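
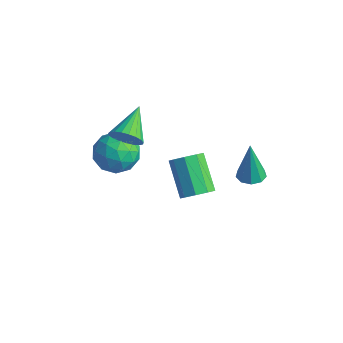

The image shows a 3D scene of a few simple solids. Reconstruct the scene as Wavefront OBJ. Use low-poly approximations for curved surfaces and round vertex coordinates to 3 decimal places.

v -2.494 -2.47 1.089
v -1.666 -2.358 1.779
v -1.454 -3.342 -0.019
v -0.626 -3.23 0.671
v -1.459 -3.874 0.925
v -2.102 -3.335 1.609
v -1.018 -2.365 0.151
v -1.661 -1.826 0.835
v -0.754 -2.293 1.199
v -1.027 -3.226 1.677
v -2.093 -2.474 0.083
v -2.366 -3.407 0.561
v -2.171 -2.337 1.531
v -0.949 -3.363 0.229
v -1.438 -3.741 0.378
v -0.952 -3.676 0.783
v -2.428 -2.911 1.432
v -1.941 -2.846 1.837
v -1.819 -3.737 1.335
v -1.179 -2.854 -0.077
v -0.692 -2.789 0.328
v -2.168 -2.024 0.977
v -1.682 -1.959 1.382
v -1.301 -1.963 0.425
v -1.149 -2.234 1.595
v -0.537 -2.746 0.944
v -0.768 -2.238 0.639
v -1.146 -1.921 1.041
v -1.309 -2.782 1.877
v -0.697 -3.295 1.225
v -1.187 -3.673 1.375
v -1.565 -3.356 1.777
v -0.773 -2.744 1.536
v -2.423 -2.405 0.535
v -1.811 -2.918 -0.117
v -1.555 -2.344 -0.017
v -1.933 -2.027 0.385
v -2.583 -2.954 0.816
v -1.971 -3.466 0.165
v -1.974 -3.779 0.719
v -2.352 -3.462 1.121
v -2.347 -2.956 0.224
v 1.494 -0.91 -0.966
v 2.041 -0.843 -0.414
v 0.692 -0.342 0.859
v 0.146 -0.41 0.306
v 1.976 -0.376 -0.665
v 0.628 0.124 0.607
v 1.687 -0.16 -1.057
v 0.339 0.341 0.215
v 1.307 -0.294 -1.407
v -0.041 0.206 -0.134
v 1.014 -0.717 -1.55
v -0.334 -0.217 -0.278
v 0.947 -1.23 -1.42
v -0.401 -0.73 -0.148
v 1.135 -1.593 -1.078
v -0.213 -1.093 0.194
v 1.491 -1.637 -0.683
v 0.143 -1.137 0.589
v 1.849 -1.341 -0.421
v 0.501 -0.84 0.851
v -0.886 -2.843 2.39
v -0.579 -2.367 1.854
v -1.674 -1.477 3.15
v -0.859 -2.452 1.716
v -1.145 -2.605 1.694
v -1.385 -2.798 1.793
v -1.54 -3 1.995
v -1.581 -3.174 2.265
v -1.502 -3.291 2.557
v -1.317 -3.331 2.82
v -1.057 -3.286 3.009
v -0.768 -3.164 3.091
v -0.499 -2.987 3.051
v -0.297 -2.785 2.898
v -0.197 -2.593 2.656
v -0.216 -2.444 2.369
v -0.351 -2.364 2.085
v 3.761 -0.011 1.637
v 4.241 -0.433 1.668
v 3.639 -0.009 3.563
v 4.399 -0.026 1.677
v 4.259 0.389 1.668
v 3.886 0.617 1.644
v 3.454 0.551 1.617
v 3.166 0.222 1.599
v 3.156 -0.216 1.599
v 3.429 -0.558 1.616
v 3.857 -0.644 1.644
f 1 38 17
f 38 12 41
f 17 41 6
f 38 41 17
f 1 17 13
f 17 6 18
f 13 18 2
f 17 18 13
f 1 13 22
f 13 2 23
f 22 23 8
f 13 23 22
f 1 22 34
f 22 8 37
f 34 37 11
f 22 37 34
f 1 34 38
f 34 11 42
f 38 42 12
f 34 42 38
f 2 18 29
f 18 6 32
f 29 32 10
f 18 32 29
f 6 41 19
f 41 12 40
f 19 40 5
f 41 40 19
f 12 42 39
f 42 11 35
f 39 35 3
f 42 35 39
f 11 37 36
f 37 8 24
f 36 24 7
f 37 24 36
f 8 23 28
f 23 2 25
f 28 25 9
f 23 25 28
f 4 30 16
f 30 10 31
f 16 31 5
f 30 31 16
f 4 16 14
f 16 5 15
f 14 15 3
f 16 15 14
f 4 14 21
f 14 3 20
f 21 20 7
f 14 20 21
f 4 21 26
f 21 7 27
f 26 27 9
f 21 27 26
f 4 26 30
f 26 9 33
f 30 33 10
f 26 33 30
f 5 31 19
f 31 10 32
f 19 32 6
f 31 32 19
f 3 15 39
f 15 5 40
f 39 40 12
f 15 40 39
f 7 20 36
f 20 3 35
f 36 35 11
f 20 35 36
f 9 27 28
f 27 7 24
f 28 24 8
f 27 24 28
f 10 33 29
f 33 9 25
f 29 25 2
f 33 25 29
f 44 43 47
f 44 47 45
f 45 47 48
f 45 48 46
f 47 43 49
f 47 49 48
f 48 49 50
f 48 50 46
f 49 43 51
f 49 51 50
f 50 51 52
f 50 52 46
f 51 43 53
f 51 53 52
f 52 53 54
f 52 54 46
f 53 43 55
f 53 55 54
f 54 55 56
f 54 56 46
f 55 43 57
f 55 57 56
f 56 57 58
f 56 58 46
f 57 43 59
f 57 59 58
f 58 59 60
f 58 60 46
f 59 43 61
f 59 61 60
f 60 61 62
f 60 62 46
f 61 43 44
f 61 44 62
f 62 44 45
f 62 45 46
f 64 63 66
f 64 66 65
f 66 63 67
f 66 67 65
f 67 63 68
f 67 68 65
f 68 63 69
f 68 69 65
f 69 63 70
f 69 70 65
f 70 63 71
f 70 71 65
f 71 63 72
f 71 72 65
f 72 63 73
f 72 73 65
f 73 63 74
f 73 74 65
f 74 63 75
f 74 75 65
f 75 63 76
f 75 76 65
f 76 63 77
f 76 77 65
f 77 63 78
f 77 78 65
f 78 63 79
f 78 79 65
f 79 63 64
f 79 64 65
f 81 80 83
f 81 83 82
f 83 80 84
f 83 84 82
f 84 80 85
f 84 85 82
f 85 80 86
f 85 86 82
f 86 80 87
f 86 87 82
f 87 80 88
f 87 88 82
f 88 80 89
f 88 89 82
f 89 80 90
f 89 90 82
f 90 80 81
f 90 81 82



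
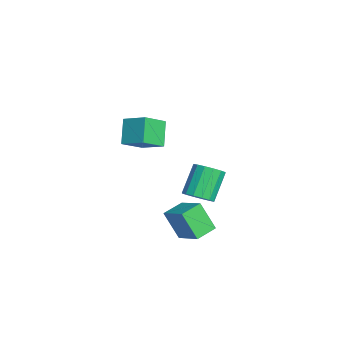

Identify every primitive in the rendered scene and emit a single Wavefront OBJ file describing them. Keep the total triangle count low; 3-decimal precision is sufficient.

v -0.807 -2.995 3.469
v -1.85 -2.801 4.693
v -1.59 -1.871 2.624
v -2.633 -1.677 3.848
v 0.073 -1.943 4.052
v -0.97 -1.749 5.276
v -0.71 -0.819 3.207
v -1.753 -0.625 4.431
v -3.004 1.219 -2.388
v -2.368 0.891 -1.794
v -3.44 1.632 -0.238
v -4.076 1.961 -0.832
v -2.219 1.335 -1.903
v -3.291 2.077 -0.347
v -2.28 1.749 -2.142
v -3.352 2.49 -0.585
v -2.535 2.021 -2.447
v -3.607 2.762 -0.89
v -2.916 2.077 -2.736
v -3.988 2.819 -1.18
v -3.32 1.904 -2.932
v -4.392 2.646 -1.376
v -3.64 1.548 -2.982
v -4.712 2.289 -1.426
v -3.789 1.103 -2.873
v -4.861 1.845 -1.317
v -3.728 0.69 -2.635
v -4.8 1.431 -1.078
v -3.473 0.418 -2.33
v -4.545 1.159 -0.773
v -3.092 0.361 -2.04
v -4.164 1.103 -0.484
v -2.688 0.534 -1.844
v -3.76 1.276 -0.288
v -0.081 -0.117 -3.467
v -0.608 -0.866 -1.86
v -0.83 0.919 -3.23
v -1.358 0.169 -1.623
v 1.298 0.691 -2.637
v 0.77 -0.059 -1.03
v 0.548 1.726 -2.4
v 0.021 0.977 -0.793
f 2 4 1
f 5 2 1
f 1 4 3
f 3 5 1
f 2 8 4
f 6 2 5
f 6 8 2
f 4 8 3
f 7 5 3
f 3 8 7
f 7 6 5
f 8 6 7
f 10 9 13
f 10 13 11
f 11 13 14
f 11 14 12
f 13 9 15
f 13 15 14
f 14 15 16
f 14 16 12
f 15 9 17
f 15 17 16
f 16 17 18
f 16 18 12
f 17 9 19
f 17 19 18
f 18 19 20
f 18 20 12
f 19 9 21
f 19 21 20
f 20 21 22
f 20 22 12
f 21 9 23
f 21 23 22
f 22 23 24
f 22 24 12
f 23 9 25
f 23 25 24
f 24 25 26
f 24 26 12
f 25 9 27
f 25 27 26
f 26 27 28
f 26 28 12
f 27 9 29
f 27 29 28
f 28 29 30
f 28 30 12
f 29 9 31
f 29 31 30
f 30 31 32
f 30 32 12
f 31 9 33
f 31 33 32
f 32 33 34
f 32 34 12
f 33 9 10
f 33 10 34
f 34 10 11
f 34 11 12
f 36 38 35
f 39 36 35
f 35 38 37
f 37 39 35
f 36 42 38
f 40 36 39
f 40 42 36
f 38 42 37
f 41 39 37
f 37 42 41
f 41 40 39
f 42 40 41



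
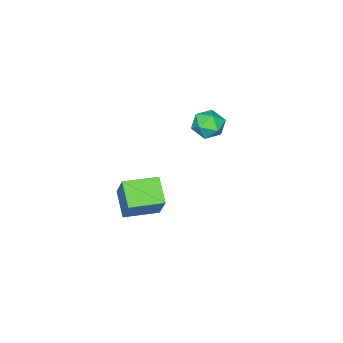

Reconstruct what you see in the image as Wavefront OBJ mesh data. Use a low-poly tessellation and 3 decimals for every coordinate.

v 2.696 4.511 -0.322
v 1.77 3.296 0.631
v 3.334 5.474 1.527
v 2.408 4.259 2.479
v 4.372 3.281 -0.259
v 3.446 2.066 0.693
v 5.01 4.244 1.589
v 4.084 3.029 2.542
v -3.679 3.833 1.986
v -2.656 3.452 2.049
v -4.144 2.808 3.351
v -3.121 2.427 3.414
v -3.336 3.465 3.682
v -3.048 4.099 2.839
v -3.752 2.161 2.561
v -3.464 2.795 1.718
v -2.701 2.419 2.405
v -2.444 3.225 3.098
v -4.356 3.035 2.302
v -4.099 3.841 2.995
f 2 4 1
f 5 2 1
f 1 4 3
f 3 5 1
f 2 8 4
f 6 2 5
f 6 8 2
f 4 8 3
f 7 5 3
f 3 8 7
f 7 6 5
f 8 6 7
f 9 20 14
f 9 14 10
f 9 10 16
f 9 16 19
f 9 19 20
f 10 14 18
f 14 20 13
f 20 19 11
f 19 16 15
f 16 10 17
f 12 18 13
f 12 13 11
f 12 11 15
f 12 15 17
f 12 17 18
f 13 18 14
f 11 13 20
f 15 11 19
f 17 15 16
f 18 17 10



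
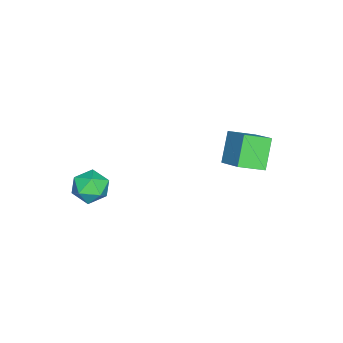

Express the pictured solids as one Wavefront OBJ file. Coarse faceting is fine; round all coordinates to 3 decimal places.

v 2.056 -1.656 -2.845
v 2.746 -2.2 -2.931
v 1.594 -2.42 -1.729
v 2.284 -2.964 -1.815
v 2.408 -2.132 -1.544
v 2.694 -1.66 -2.234
v 1.646 -2.96 -2.426
v 1.932 -2.488 -3.116
v 2.493 -3.006 -2.672
v 2.964 -2.494 -2.127
v 1.376 -2.126 -2.533
v 1.847 -1.614 -1.988
v -2.964 2.87 -3.813
v -3.982 2.813 -2.554
v -1.924 3.897 -2.925
v -2.942 3.84 -1.666
v -2.338 1.84 -3.354
v -3.356 1.783 -2.095
v -1.298 2.867 -2.466
v -2.316 2.81 -1.207
f 1 12 6
f 1 6 2
f 1 2 8
f 1 8 11
f 1 11 12
f 2 6 10
f 6 12 5
f 12 11 3
f 11 8 7
f 8 2 9
f 4 10 5
f 4 5 3
f 4 3 7
f 4 7 9
f 4 9 10
f 5 10 6
f 3 5 12
f 7 3 11
f 9 7 8
f 10 9 2
f 14 16 13
f 17 14 13
f 13 16 15
f 15 17 13
f 14 20 16
f 18 14 17
f 18 20 14
f 16 20 15
f 19 17 15
f 15 20 19
f 19 18 17
f 20 18 19



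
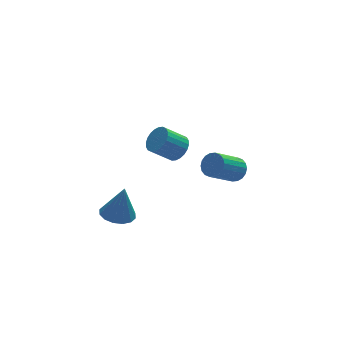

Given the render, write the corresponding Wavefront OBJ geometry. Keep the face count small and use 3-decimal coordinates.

v -1.694 -2.346 1.665
v -1.292 -1.954 2.082
v -2.223 -1.882 2.913
v -2.626 -2.274 2.495
v -1.413 -1.763 1.93
v -2.344 -1.69 2.76
v -1.577 -1.66 1.737
v -2.508 -1.588 2.567
v -1.758 -1.662 1.533
v -2.69 -1.589 2.364
v -1.93 -1.768 1.349
v -2.862 -1.695 2.18
v -2.067 -1.962 1.214
v -2.998 -1.889 2.044
v -2.146 -2.214 1.147
v -3.077 -2.142 1.977
v -2.157 -2.487 1.158
v -3.088 -2.415 1.989
v -2.097 -2.738 1.247
v -3.028 -2.666 2.078
v -1.976 -2.93 1.4
v -2.907 -2.857 2.23
v -1.812 -3.032 1.593
v -2.743 -2.96 2.423
v -1.63 -3.031 1.796
v -2.562 -2.958 2.627
v -1.458 -2.925 1.98
v -2.39 -2.852 2.811
v -1.322 -2.731 2.116
v -2.253 -2.658 2.946
v -1.243 -2.478 2.183
v -2.174 -2.406 3.013
v -1.232 -2.205 2.171
v -2.163 -2.133 3.002
v -3.851 -0.18 -4.298
v -3.134 -0.632 -4.444
v -3.469 -0.12 -2.602
v -3.012 -0.206 -4.486
v -3.116 0.227 -4.478
v -3.416 0.551 -4.422
v -3.833 0.679 -4.333
v -4.255 0.577 -4.234
v -4.568 0.271 -4.153
v -4.69 -0.155 -4.11
v -4.587 -0.588 -4.118
v -4.286 -0.911 -4.174
v -3.869 -1.039 -4.263
v -3.448 -0.937 -4.362
v 1.503 -1.075 -1.851
v 1.911 -1.489 -1.539
v 0.645 -1.919 -0.456
v 0.237 -1.505 -0.769
v 1.95 -1.237 -1.393
v 0.684 -1.667 -0.311
v 1.9 -0.953 -1.338
v 0.634 -1.383 -0.256
v 1.772 -0.693 -1.385
v 0.506 -1.123 -0.303
v 1.59 -0.508 -1.524
v 0.324 -0.939 -0.442
v 1.391 -0.436 -1.728
v 0.126 -0.866 -0.645
v 1.214 -0.491 -1.956
v -0.051 -0.921 -0.874
v 1.095 -0.661 -2.164
v -0.171 -1.091 -1.081
v 1.056 -0.913 -2.309
v -0.21 -1.343 -1.227
v 1.106 -1.197 -2.364
v -0.16 -1.627 -1.282
v 1.234 -1.457 -2.317
v -0.032 -1.887 -1.235
v 1.416 -1.641 -2.178
v 0.15 -2.072 -1.096
v 1.614 -1.714 -1.975
v 0.349 -2.144 -0.892
v 1.791 -1.659 -1.746
v 0.526 -2.089 -0.664
f 2 1 5
f 2 5 3
f 3 5 6
f 3 6 4
f 5 1 7
f 5 7 6
f 6 7 8
f 6 8 4
f 7 1 9
f 7 9 8
f 8 9 10
f 8 10 4
f 9 1 11
f 9 11 10
f 10 11 12
f 10 12 4
f 11 1 13
f 11 13 12
f 12 13 14
f 12 14 4
f 13 1 15
f 13 15 14
f 14 15 16
f 14 16 4
f 15 1 17
f 15 17 16
f 16 17 18
f 16 18 4
f 17 1 19
f 17 19 18
f 18 19 20
f 18 20 4
f 19 1 21
f 19 21 20
f 20 21 22
f 20 22 4
f 21 1 23
f 21 23 22
f 22 23 24
f 22 24 4
f 23 1 25
f 23 25 24
f 24 25 26
f 24 26 4
f 25 1 27
f 25 27 26
f 26 27 28
f 26 28 4
f 27 1 29
f 27 29 28
f 28 29 30
f 28 30 4
f 29 1 31
f 29 31 30
f 30 31 32
f 30 32 4
f 31 1 33
f 31 33 32
f 32 33 34
f 32 34 4
f 33 1 2
f 33 2 34
f 34 2 3
f 34 3 4
f 36 35 38
f 36 38 37
f 38 35 39
f 38 39 37
f 39 35 40
f 39 40 37
f 40 35 41
f 40 41 37
f 41 35 42
f 41 42 37
f 42 35 43
f 42 43 37
f 43 35 44
f 43 44 37
f 44 35 45
f 44 45 37
f 45 35 46
f 45 46 37
f 46 35 47
f 46 47 37
f 47 35 48
f 47 48 37
f 48 35 36
f 48 36 37
f 50 49 53
f 50 53 51
f 51 53 54
f 51 54 52
f 53 49 55
f 53 55 54
f 54 55 56
f 54 56 52
f 55 49 57
f 55 57 56
f 56 57 58
f 56 58 52
f 57 49 59
f 57 59 58
f 58 59 60
f 58 60 52
f 59 49 61
f 59 61 60
f 60 61 62
f 60 62 52
f 61 49 63
f 61 63 62
f 62 63 64
f 62 64 52
f 63 49 65
f 63 65 64
f 64 65 66
f 64 66 52
f 65 49 67
f 65 67 66
f 66 67 68
f 66 68 52
f 67 49 69
f 67 69 68
f 68 69 70
f 68 70 52
f 69 49 71
f 69 71 70
f 70 71 72
f 70 72 52
f 71 49 73
f 71 73 72
f 72 73 74
f 72 74 52
f 73 49 75
f 73 75 74
f 74 75 76
f 74 76 52
f 75 49 77
f 75 77 76
f 76 77 78
f 76 78 52
f 77 49 50
f 77 50 78
f 78 50 51
f 78 51 52



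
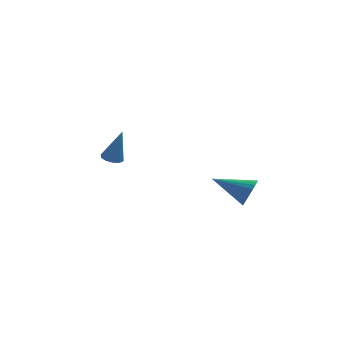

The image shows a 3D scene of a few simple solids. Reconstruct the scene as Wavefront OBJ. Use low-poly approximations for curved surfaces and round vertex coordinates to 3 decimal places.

v 3.555 -3.023 -2.707
v 3.915 -2.702 -1.948
v 1.585 -2.737 -1.893
v 3.876 -2.391 -2.153
v 3.781 -2.19 -2.454
v 3.647 -2.133 -2.798
v 3.496 -2.23 -3.127
v 3.356 -2.464 -3.383
v 3.251 -2.794 -3.523
v 3.197 -3.165 -3.521
v 3.206 -3.511 -3.379
v 3.275 -3.773 -3.12
v 3.392 -3.905 -2.79
v 3.537 -3.884 -2.446
v 3.686 -3.715 -2.147
v 3.811 -3.426 -1.944
v 3.892 -3.068 -1.874
v -4.237 3.058 -2.929
v -3.782 2.612 -3.102
v -3.643 2.862 -0.871
v -3.609 2.981 -3.117
v -3.676 3.379 -3.06
v -3.956 3.655 -2.953
v -4.344 3.702 -2.836
v -4.691 3.504 -2.755
v -4.865 3.135 -2.74
v -4.798 2.736 -2.797
v -4.517 2.461 -2.904
v -4.129 2.413 -3.021
f 2 1 4
f 2 4 3
f 4 1 5
f 4 5 3
f 5 1 6
f 5 6 3
f 6 1 7
f 6 7 3
f 7 1 8
f 7 8 3
f 8 1 9
f 8 9 3
f 9 1 10
f 9 10 3
f 10 1 11
f 10 11 3
f 11 1 12
f 11 12 3
f 12 1 13
f 12 13 3
f 13 1 14
f 13 14 3
f 14 1 15
f 14 15 3
f 15 1 16
f 15 16 3
f 16 1 17
f 16 17 3
f 17 1 2
f 17 2 3
f 19 18 21
f 19 21 20
f 21 18 22
f 21 22 20
f 22 18 23
f 22 23 20
f 23 18 24
f 23 24 20
f 24 18 25
f 24 25 20
f 25 18 26
f 25 26 20
f 26 18 27
f 26 27 20
f 27 18 28
f 27 28 20
f 28 18 29
f 28 29 20
f 29 18 19
f 29 19 20



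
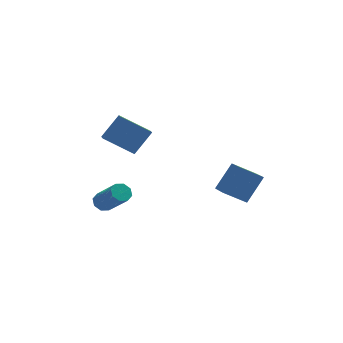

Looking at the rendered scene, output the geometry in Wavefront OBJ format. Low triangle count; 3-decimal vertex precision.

v -2.425 1.569 0.396
v -2.375 0.634 0.748
v -4.063 1.882 1.464
v -4.012 0.947 1.816
v -1.468 2.113 1.704
v -1.417 1.178 2.056
v -3.105 2.426 2.772
v -3.055 1.491 3.124
v 3.218 -2.669 -1.281
v 1.97 -2.611 -0.526
v 2.973 -1.165 -1.801
v 1.725 -1.107 -1.045
v 4.135 -2.013 0.185
v 2.887 -1.955 0.941
v 3.89 -0.509 -0.334
v 2.642 -0.451 0.421
v -4.079 -0.019 -2.455
v -3.535 0.053 -2.765
v -2.597 -1.149 -1.395
v -3.141 -1.221 -1.085
v -3.6 0.389 -2.425
v -2.662 -0.813 -1.055
v -3.946 0.486 -2.103
v -3.007 -0.716 -0.733
v -4.369 0.288 -1.987
v -3.431 -0.914 -0.617
v -4.623 -0.091 -2.145
v -3.685 -1.293 -0.775
v -4.558 -0.427 -2.485
v -3.62 -1.629 -1.115
v -4.213 -0.524 -2.807
v -3.274 -1.726 -1.437
v -3.789 -0.326 -2.923
v -2.851 -1.528 -1.553
f 2 4 1
f 5 2 1
f 1 4 3
f 3 5 1
f 2 8 4
f 6 2 5
f 6 8 2
f 4 8 3
f 7 5 3
f 3 8 7
f 7 6 5
f 8 6 7
f 10 12 9
f 13 10 9
f 9 12 11
f 11 13 9
f 10 16 12
f 14 10 13
f 14 16 10
f 12 16 11
f 15 13 11
f 11 16 15
f 15 14 13
f 16 14 15
f 18 17 21
f 18 21 19
f 19 21 22
f 19 22 20
f 21 17 23
f 21 23 22
f 22 23 24
f 22 24 20
f 23 17 25
f 23 25 24
f 24 25 26
f 24 26 20
f 25 17 27
f 25 27 26
f 26 27 28
f 26 28 20
f 27 17 29
f 27 29 28
f 28 29 30
f 28 30 20
f 29 17 31
f 29 31 30
f 30 31 32
f 30 32 20
f 31 17 33
f 31 33 32
f 32 33 34
f 32 34 20
f 33 17 18
f 33 18 34
f 34 18 19
f 34 19 20



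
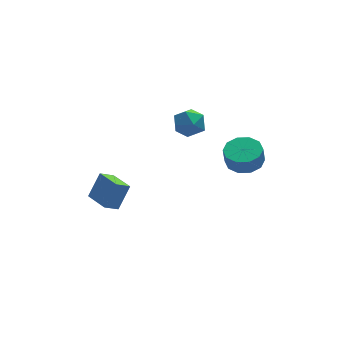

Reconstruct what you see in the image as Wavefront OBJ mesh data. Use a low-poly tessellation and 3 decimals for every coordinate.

v 3.363 0.225 1.053
v 3.996 -0.637 1.014
v 3.831 -0.806 2.067
v 3.197 0.055 2.107
v 4.373 -0.113 1.157
v 4.208 -0.282 2.211
v 4.364 0.54 1.261
v 4.199 0.371 2.315
v 3.972 1.073 1.285
v 3.807 0.903 2.339
v 3.348 1.282 1.221
v 3.183 1.112 2.275
v 2.729 1.086 1.093
v 2.564 0.917 2.146
v 2.352 0.562 0.949
v 2.187 0.393 2.003
v 2.361 -0.091 0.845
v 2.196 -0.26 1.899
v 2.753 -0.623 0.821
v 2.588 -0.793 1.875
v 3.377 -0.832 0.885
v 3.212 -1.002 1.939
v -3.22 1.746 -2.875
v -4.03 1.529 -2.35
v -3.768 3.289 -3.081
v -4.578 3.071 -2.556
v -2.442 2.209 -1.484
v -3.252 1.991 -0.959
v -2.99 3.751 -1.69
v -3.8 3.534 -1.165
v 0.3 3.261 3.06
v 0.971 3.45 2.316
v 0.969 1.77 3.284
v 1.64 1.959 2.54
v 1.7 2.467 3.422
v 1.287 3.389 3.284
v 0.653 1.831 2.316
v 0.24 2.753 2.178
v 1.189 2.567 1.856
v 1.836 2.96 2.54
v 0.104 2.26 3.06
v 0.751 2.653 3.744
f 2 1 5
f 2 5 3
f 3 5 6
f 3 6 4
f 5 1 7
f 5 7 6
f 6 7 8
f 6 8 4
f 7 1 9
f 7 9 8
f 8 9 10
f 8 10 4
f 9 1 11
f 9 11 10
f 10 11 12
f 10 12 4
f 11 1 13
f 11 13 12
f 12 13 14
f 12 14 4
f 13 1 15
f 13 15 14
f 14 15 16
f 14 16 4
f 15 1 17
f 15 17 16
f 16 17 18
f 16 18 4
f 17 1 19
f 17 19 18
f 18 19 20
f 18 20 4
f 19 1 21
f 19 21 20
f 20 21 22
f 20 22 4
f 21 1 2
f 21 2 22
f 22 2 3
f 22 3 4
f 24 26 23
f 27 24 23
f 23 26 25
f 25 27 23
f 24 30 26
f 28 24 27
f 28 30 24
f 26 30 25
f 29 27 25
f 25 30 29
f 29 28 27
f 30 28 29
f 31 42 36
f 31 36 32
f 31 32 38
f 31 38 41
f 31 41 42
f 32 36 40
f 36 42 35
f 42 41 33
f 41 38 37
f 38 32 39
f 34 40 35
f 34 35 33
f 34 33 37
f 34 37 39
f 34 39 40
f 35 40 36
f 33 35 42
f 37 33 41
f 39 37 38
f 40 39 32



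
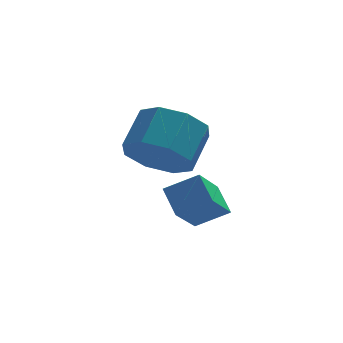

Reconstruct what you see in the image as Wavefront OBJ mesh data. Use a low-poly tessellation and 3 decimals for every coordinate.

v -3.76 2.064 -0.455
v -2.883 1.924 -0.915
v -2.323 2.837 -0.125
v -3.2 2.976 0.335
v -3.304 2.469 -1.247
v -2.745 3.382 -0.458
v -3.993 2.777 -1.115
v -3.433 3.69 -0.326
v -4.544 2.667 -0.596
v -3.985 3.58 0.193
v -4.637 2.203 0.005
v -4.077 3.116 0.795
v -4.215 1.658 0.338
v -3.656 2.571 1.127
v -3.527 1.35 0.206
v -2.967 2.263 0.995
v -2.975 1.46 -0.313
v -2.416 2.373 0.476
v -2.751 2.348 -3.197
v -3.377 1.373 -2.198
v -2.993 3.091 -2.623
v -3.619 2.116 -1.624
v -1.821 2.264 -2.696
v -2.447 1.289 -1.697
v -2.063 3.007 -2.122
v -2.689 2.032 -1.123
f 2 1 5
f 2 5 3
f 3 5 6
f 3 6 4
f 5 1 7
f 5 7 6
f 6 7 8
f 6 8 4
f 7 1 9
f 7 9 8
f 8 9 10
f 8 10 4
f 9 1 11
f 9 11 10
f 10 11 12
f 10 12 4
f 11 1 13
f 11 13 12
f 12 13 14
f 12 14 4
f 13 1 15
f 13 15 14
f 14 15 16
f 14 16 4
f 15 1 17
f 15 17 16
f 16 17 18
f 16 18 4
f 17 1 2
f 17 2 18
f 18 2 3
f 18 3 4
f 20 22 19
f 23 20 19
f 19 22 21
f 21 23 19
f 20 26 22
f 24 20 23
f 24 26 20
f 22 26 21
f 25 23 21
f 21 26 25
f 25 24 23
f 26 24 25



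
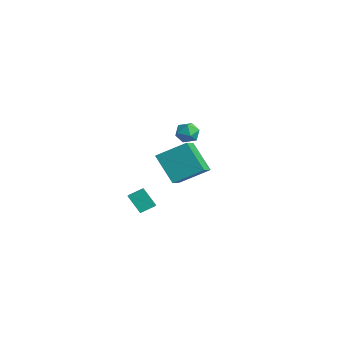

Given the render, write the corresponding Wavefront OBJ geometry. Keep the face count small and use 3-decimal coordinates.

v -1.914 -1.443 -2.024
v -3.104 -1.804 -0.548
v -1.256 -0.039 -1.149
v -2.447 -0.399 0.326
v -0.753 -2.421 -1.326
v -1.944 -2.781 0.149
v -0.096 -1.016 -0.452
v -1.286 -1.377 1.024
v 0.313 -2.322 2.797
v 0.68 -2.112 3.32
v 1.18 -2.848 2.4
v 1.547 -2.638 2.923
v 1.055 -3.088 3.015
v 0.519 -2.763 3.261
v 1.341 -2.197 2.459
v 0.805 -1.872 2.705
v 1.315 -2.035 3.112
v 1.139 -2.586 3.456
v 0.721 -2.374 2.264
v 0.545 -2.925 2.608
v -4.081 -2.553 -4.884
v -4.789 -2.92 -3.896
v -3.902 -1.785 -4.471
v -4.611 -2.152 -3.483
v -2.889 -3.168 -4.257
v -3.598 -3.535 -3.269
v -2.711 -2.4 -3.844
v -3.419 -2.767 -2.856
f 2 4 1
f 5 2 1
f 1 4 3
f 3 5 1
f 2 8 4
f 6 2 5
f 6 8 2
f 4 8 3
f 7 5 3
f 3 8 7
f 7 6 5
f 8 6 7
f 9 20 14
f 9 14 10
f 9 10 16
f 9 16 19
f 9 19 20
f 10 14 18
f 14 20 13
f 20 19 11
f 19 16 15
f 16 10 17
f 12 18 13
f 12 13 11
f 12 11 15
f 12 15 17
f 12 17 18
f 13 18 14
f 11 13 20
f 15 11 19
f 17 15 16
f 18 17 10
f 22 24 21
f 25 22 21
f 21 24 23
f 23 25 21
f 22 28 24
f 26 22 25
f 26 28 22
f 24 28 23
f 27 25 23
f 23 28 27
f 27 26 25
f 28 26 27



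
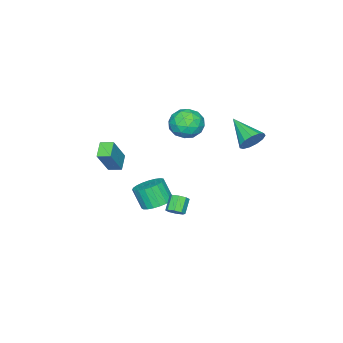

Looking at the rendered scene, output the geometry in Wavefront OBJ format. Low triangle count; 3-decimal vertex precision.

v -3.175 2.092 1.253
v -2.409 2.045 1.683
v -3.805 0.368 2.187
v -2.714 2.312 1.969
v -3.165 2.509 2.028
v -3.62 2.573 1.841
v -3.933 2.485 1.467
v -4.006 2.272 1.025
v -3.815 2.002 0.655
v -3.42 1.761 0.476
v -2.948 1.625 0.543
v -2.548 1.637 0.835
v -2.347 1.794 1.26
v 0.457 0.462 4.34
v 1.105 0.088 3.543
v -0.865 -0.548 3.737
v -0.217 -0.922 2.94
v -0.023 -1.203 3.979
v 0.794 -0.579 4.351
v -0.554 0.119 2.929
v 0.263 0.743 3.301
v 0.481 -0.124 2.67
v 0.809 -0.94 3.32
v -0.569 0.48 3.96
v -0.241 -0.336 4.61
v 0.897 0.364 3.994
v -0.657 -0.824 3.286
v -0.543 -0.989 3.896
v -0.162 -1.208 3.428
v 0.714 -0.028 4.47
v 1.095 -0.248 4.001
v 0.432 -1.007 4.257
v -0.855 -0.212 3.279
v -0.474 -0.432 2.81
v 0.402 0.748 3.852
v 0.783 0.529 3.384
v -0.192 0.547 3.023
v 0.911 0.02 3.013
v 0.134 -0.574 2.659
v -0.064 0.037 2.652
v 0.416 0.404 2.871
v 1.104 -0.46 3.394
v 0.327 -1.054 3.04
v 0.441 -1.219 3.651
v 0.921 -0.852 3.87
v 0.737 -0.585 2.882
v -0.087 0.594 4.24
v -0.864 0 3.886
v -0.681 0.392 3.41
v -0.201 0.759 3.629
v 0.106 0.114 4.621
v -0.671 -0.48 4.267
v -0.176 -0.864 4.409
v 0.304 -0.497 4.628
v -0.497 0.125 4.398
v -0.501 -2.649 -4.387
v 0.182 -3.306 -4.707
v 0.124 -4.007 -3.394
v -0.559 -3.351 -3.073
v 0.42 -3.01 -4.538
v 0.361 -3.711 -3.225
v 0.498 -2.651 -4.343
v 0.44 -3.352 -3.03
v 0.404 -2.292 -4.156
v 0.346 -2.993 -2.842
v 0.153 -1.995 -4.008
v 0.095 -2.696 -2.695
v -0.21 -1.811 -3.926
v -0.269 -2.512 -2.613
v -0.624 -1.772 -3.924
v -0.683 -2.473 -2.61
v -1.017 -1.885 -4.001
v -1.075 -2.586 -2.688
v -1.32 -2.13 -4.146
v -1.379 -2.831 -2.832
v -1.482 -2.464 -4.332
v -1.54 -3.166 -3.018
v -1.474 -2.831 -4.527
v -1.532 -3.533 -3.214
v -1.298 -3.167 -4.698
v -1.356 -3.868 -3.385
v -0.984 -3.413 -4.816
v -1.042 -4.114 -3.502
v -0.586 -3.527 -4.859
v -0.645 -4.228 -3.545
v -0.174 -3.489 -4.82
v -0.232 -4.19 -3.507
v 3.51 -3.205 0.572
v 2.654 -3.596 1.103
v 3.259 -2.45 0.725
v 2.404 -2.84 1.255
v 4.556 -3.2 2.265
v 3.701 -3.59 2.795
v 4.306 -2.444 2.417
v 3.45 -2.835 2.948
v 2.314 0.495 -2.231
v 2.663 0.675 -1.818
v 1.915 0.465 -1.096
v 1.566 0.285 -1.509
v 2.416 0.996 -1.98
v 1.669 0.787 -1.258
v 2.109 1.024 -2.289
v 1.362 0.814 -1.567
v 1.922 0.742 -2.564
v 1.175 0.532 -1.842
v 1.965 0.315 -2.644
v 1.217 0.105 -1.922
v 2.211 -0.007 -2.482
v 1.464 -0.216 -1.76
v 2.518 -0.034 -2.173
v 1.771 -0.244 -1.451
v 2.705 0.248 -1.898
v 1.958 0.038 -1.176
f 2 1 4
f 2 4 3
f 4 1 5
f 4 5 3
f 5 1 6
f 5 6 3
f 6 1 7
f 6 7 3
f 7 1 8
f 7 8 3
f 8 1 9
f 8 9 3
f 9 1 10
f 9 10 3
f 10 1 11
f 10 11 3
f 11 1 12
f 11 12 3
f 12 1 13
f 12 13 3
f 13 1 2
f 13 2 3
f 14 51 30
f 51 25 54
f 30 54 19
f 51 54 30
f 14 30 26
f 30 19 31
f 26 31 15
f 30 31 26
f 14 26 35
f 26 15 36
f 35 36 21
f 26 36 35
f 14 35 47
f 35 21 50
f 47 50 24
f 35 50 47
f 14 47 51
f 47 24 55
f 51 55 25
f 47 55 51
f 15 31 42
f 31 19 45
f 42 45 23
f 31 45 42
f 19 54 32
f 54 25 53
f 32 53 18
f 54 53 32
f 25 55 52
f 55 24 48
f 52 48 16
f 55 48 52
f 24 50 49
f 50 21 37
f 49 37 20
f 50 37 49
f 21 36 41
f 36 15 38
f 41 38 22
f 36 38 41
f 17 43 29
f 43 23 44
f 29 44 18
f 43 44 29
f 17 29 27
f 29 18 28
f 27 28 16
f 29 28 27
f 17 27 34
f 27 16 33
f 34 33 20
f 27 33 34
f 17 34 39
f 34 20 40
f 39 40 22
f 34 40 39
f 17 39 43
f 39 22 46
f 43 46 23
f 39 46 43
f 18 44 32
f 44 23 45
f 32 45 19
f 44 45 32
f 16 28 52
f 28 18 53
f 52 53 25
f 28 53 52
f 20 33 49
f 33 16 48
f 49 48 24
f 33 48 49
f 22 40 41
f 40 20 37
f 41 37 21
f 40 37 41
f 23 46 42
f 46 22 38
f 42 38 15
f 46 38 42
f 57 56 60
f 57 60 58
f 58 60 61
f 58 61 59
f 60 56 62
f 60 62 61
f 61 62 63
f 61 63 59
f 62 56 64
f 62 64 63
f 63 64 65
f 63 65 59
f 64 56 66
f 64 66 65
f 65 66 67
f 65 67 59
f 66 56 68
f 66 68 67
f 67 68 69
f 67 69 59
f 68 56 70
f 68 70 69
f 69 70 71
f 69 71 59
f 70 56 72
f 70 72 71
f 71 72 73
f 71 73 59
f 72 56 74
f 72 74 73
f 73 74 75
f 73 75 59
f 74 56 76
f 74 76 75
f 75 76 77
f 75 77 59
f 76 56 78
f 76 78 77
f 77 78 79
f 77 79 59
f 78 56 80
f 78 80 79
f 79 80 81
f 79 81 59
f 80 56 82
f 80 82 81
f 81 82 83
f 81 83 59
f 82 56 84
f 82 84 83
f 83 84 85
f 83 85 59
f 84 56 86
f 84 86 85
f 85 86 87
f 85 87 59
f 86 56 57
f 86 57 87
f 87 57 58
f 87 58 59
f 89 91 88
f 92 89 88
f 88 91 90
f 90 92 88
f 89 95 91
f 93 89 92
f 93 95 89
f 91 95 90
f 94 92 90
f 90 95 94
f 94 93 92
f 95 93 94
f 97 96 100
f 97 100 98
f 98 100 101
f 98 101 99
f 100 96 102
f 100 102 101
f 101 102 103
f 101 103 99
f 102 96 104
f 102 104 103
f 103 104 105
f 103 105 99
f 104 96 106
f 104 106 105
f 105 106 107
f 105 107 99
f 106 96 108
f 106 108 107
f 107 108 109
f 107 109 99
f 108 96 110
f 108 110 109
f 109 110 111
f 109 111 99
f 110 96 112
f 110 112 111
f 111 112 113
f 111 113 99
f 112 96 97
f 112 97 113
f 113 97 98
f 113 98 99



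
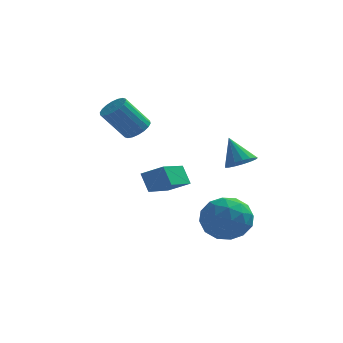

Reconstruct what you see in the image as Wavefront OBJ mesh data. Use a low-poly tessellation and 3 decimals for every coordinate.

v 1.61 -2.355 -4.57
v 2.272 -2.513 -3.545
v 0.028 -3.167 -3.675
v 0.69 -3.325 -2.65
v 0.381 -2.191 -3.013
v 1.358 -1.689 -3.567
v 0.942 -3.991 -3.653
v 1.919 -3.489 -4.207
v 1.859 -3.524 -2.978
v 1.512 -2.412 -2.583
v 0.788 -3.268 -4.637
v 0.441 -2.156 -4.242
v 2.08 -2.363 -4.136
v 0.22 -3.317 -3.084
v 0.039 -2.651 -3.297
v 0.427 -2.744 -2.695
v 1.543 -1.879 -4.149
v 1.932 -1.972 -3.546
v 0.82 -1.782 -3.234
v 0.368 -3.708 -3.674
v 0.757 -3.801 -3.071
v 1.873 -2.936 -4.525
v 2.261 -3.029 -3.923
v 1.48 -3.898 -3.986
v 2.226 -3.05 -3.201
v 1.296 -3.527 -2.674
v 1.444 -3.918 -3.264
v 2.019 -3.623 -3.59
v 2.022 -2.396 -2.968
v 1.092 -2.874 -2.442
v 0.91 -2.207 -2.656
v 1.485 -1.912 -2.981
v 1.779 -2.991 -2.635
v 1.208 -2.806 -4.778
v 0.278 -3.284 -4.252
v 0.815 -3.768 -4.239
v 1.39 -3.473 -4.564
v 1.004 -2.153 -4.546
v 0.074 -2.63 -4.019
v 0.281 -2.057 -3.63
v 0.856 -1.762 -3.956
v 0.521 -2.689 -4.585
v -2.933 -0.32 0.557
v -2.351 -0.413 0.953
v -3.364 -0.774 2.359
v -3.947 -0.68 1.963
v -2.412 -0.105 0.988
v -3.425 -0.465 2.394
v -2.575 0.161 0.938
v -3.589 -0.2 2.344
v -2.81 0.331 0.813
v -3.823 -0.029 2.219
v -3.069 0.373 0.637
v -4.082 0.012 2.043
v -3.301 0.277 0.445
v -4.315 -0.083 1.851
v -3.461 0.063 0.275
v -4.474 -0.297 1.681
v -3.516 -0.226 0.161
v -4.529 -0.587 1.567
v -3.455 -0.535 0.126
v -4.468 -0.895 1.532
v -3.291 -0.8 0.176
v -4.305 -1.161 1.582
v -3.057 -0.971 0.301
v -4.07 -1.331 1.707
v -2.798 -1.012 0.477
v -3.811 -1.373 1.883
v -2.565 -0.917 0.669
v -3.579 -1.277 2.075
v -2.406 -0.703 0.839
v -3.419 -1.063 2.245
v -2.536 -2.461 -1.285
v -1.55 -2.64 -0.762
v -1.895 -0.686 -1.883
v -0.91 -0.865 -1.36
v -2.15 -2.895 -2.16
v -1.165 -3.074 -1.637
v -1.51 -1.12 -2.758
v -0.524 -1.299 -2.235
v 1.54 0.286 -1.508
v 2.247 0.453 -1.254
v 0.94 0.934 -0.272
v 2.153 0.748 -1.454
v 1.918 0.937 -1.667
v 1.597 0.977 -1.843
v 1.263 0.858 -1.943
v 0.992 0.608 -1.943
v 0.847 0.284 -1.844
v 0.86 -0.039 -1.668
v 1.029 -0.288 -1.455
v 1.315 -0.406 -1.255
v 1.653 -0.365 -1.112
v 1.964 -0.175 -1.061
v 2.179 0.12 -1.112
f 1 38 17
f 38 12 41
f 17 41 6
f 38 41 17
f 1 17 13
f 17 6 18
f 13 18 2
f 17 18 13
f 1 13 22
f 13 2 23
f 22 23 8
f 13 23 22
f 1 22 34
f 22 8 37
f 34 37 11
f 22 37 34
f 1 34 38
f 34 11 42
f 38 42 12
f 34 42 38
f 2 18 29
f 18 6 32
f 29 32 10
f 18 32 29
f 6 41 19
f 41 12 40
f 19 40 5
f 41 40 19
f 12 42 39
f 42 11 35
f 39 35 3
f 42 35 39
f 11 37 36
f 37 8 24
f 36 24 7
f 37 24 36
f 8 23 28
f 23 2 25
f 28 25 9
f 23 25 28
f 4 30 16
f 30 10 31
f 16 31 5
f 30 31 16
f 4 16 14
f 16 5 15
f 14 15 3
f 16 15 14
f 4 14 21
f 14 3 20
f 21 20 7
f 14 20 21
f 4 21 26
f 21 7 27
f 26 27 9
f 21 27 26
f 4 26 30
f 26 9 33
f 30 33 10
f 26 33 30
f 5 31 19
f 31 10 32
f 19 32 6
f 31 32 19
f 3 15 39
f 15 5 40
f 39 40 12
f 15 40 39
f 7 20 36
f 20 3 35
f 36 35 11
f 20 35 36
f 9 27 28
f 27 7 24
f 28 24 8
f 27 24 28
f 10 33 29
f 33 9 25
f 29 25 2
f 33 25 29
f 44 43 47
f 44 47 45
f 45 47 48
f 45 48 46
f 47 43 49
f 47 49 48
f 48 49 50
f 48 50 46
f 49 43 51
f 49 51 50
f 50 51 52
f 50 52 46
f 51 43 53
f 51 53 52
f 52 53 54
f 52 54 46
f 53 43 55
f 53 55 54
f 54 55 56
f 54 56 46
f 55 43 57
f 55 57 56
f 56 57 58
f 56 58 46
f 57 43 59
f 57 59 58
f 58 59 60
f 58 60 46
f 59 43 61
f 59 61 60
f 60 61 62
f 60 62 46
f 61 43 63
f 61 63 62
f 62 63 64
f 62 64 46
f 63 43 65
f 63 65 64
f 64 65 66
f 64 66 46
f 65 43 67
f 65 67 66
f 66 67 68
f 66 68 46
f 67 43 69
f 67 69 68
f 68 69 70
f 68 70 46
f 69 43 71
f 69 71 70
f 70 71 72
f 70 72 46
f 71 43 44
f 71 44 72
f 72 44 45
f 72 45 46
f 74 76 73
f 77 74 73
f 73 76 75
f 75 77 73
f 74 80 76
f 78 74 77
f 78 80 74
f 76 80 75
f 79 77 75
f 75 80 79
f 79 78 77
f 80 78 79
f 82 81 84
f 82 84 83
f 84 81 85
f 84 85 83
f 85 81 86
f 85 86 83
f 86 81 87
f 86 87 83
f 87 81 88
f 87 88 83
f 88 81 89
f 88 89 83
f 89 81 90
f 89 90 83
f 90 81 91
f 90 91 83
f 91 81 92
f 91 92 83
f 92 81 93
f 92 93 83
f 93 81 94
f 93 94 83
f 94 81 95
f 94 95 83
f 95 81 82
f 95 82 83



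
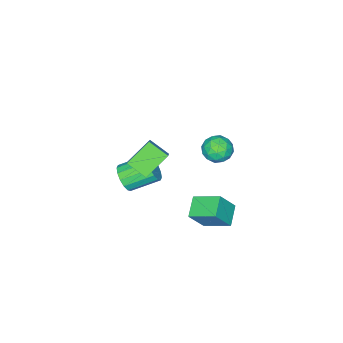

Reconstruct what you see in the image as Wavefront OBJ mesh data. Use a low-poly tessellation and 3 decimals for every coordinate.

v -2.326 2.173 -5.237
v -3.508 1.497 -4.631
v -2.875 3.836 -4.451
v -4.057 3.161 -3.845
v -1.363 1.799 -3.775
v -2.545 1.124 -3.169
v -1.912 3.463 -2.989
v -3.094 2.787 -2.383
v -0.741 -0.954 -1.05
v -0.459 -2.216 -0.31
v -2.278 -0.588 0.16
v -1.996 -1.85 0.9
v -0.104 -0.43 -0.4
v 0.178 -1.692 0.34
v -1.641 -0.064 0.81
v -1.359 -1.326 1.55
v -1.034 -3.109 -3.081
v -0.513 -3.174 -2.242
v -1.845 -1.935 -1.319
v -2.366 -1.871 -2.159
v -0.313 -2.774 -2.491
v -1.646 -1.535 -1.569
v -0.306 -2.463 -2.899
v -1.639 -1.224 -1.976
v -0.495 -2.326 -3.355
v -1.827 -1.087 -2.433
v -0.827 -2.398 -3.738
v -2.16 -1.159 -2.816
v -1.215 -2.661 -3.945
v -2.548 -1.422 -3.023
v -1.555 -3.045 -3.921
v -2.887 -1.806 -2.998
v -1.754 -3.445 -3.671
v -3.087 -2.206 -2.749
v -1.761 -3.756 -3.264
v -3.094 -2.517 -2.341
v -1.573 -3.893 -2.807
v -2.905 -2.654 -1.885
v -1.24 -3.821 -2.424
v -2.573 -2.582 -1.502
v -0.852 -3.558 -2.217
v -2.185 -2.319 -1.295
v -2.761 3.487 4.066
v -2.085 4.026 4.545
v -1.655 3.054 2.995
v -0.979 3.593 3.474
v -1.341 2.772 3.889
v -2.024 3.04 4.551
v -1.716 4.04 2.989
v -2.399 4.308 3.651
v -1.439 4.368 3.879
v -1.208 3.585 4.436
v -2.532 3.495 3.104
v -2.301 2.712 3.661
v -2.52 3.795 4.399
v -1.22 3.285 3.141
v -1.433 2.803 3.384
v -1.036 3.12 3.666
v -2.484 3.215 4.403
v -2.087 3.532 4.685
v -1.65 2.795 4.299
v -1.653 3.548 2.855
v -1.256 3.865 3.137
v -2.704 3.96 3.874
v -2.307 4.277 4.156
v -2.09 4.285 3.241
v -1.743 4.313 4.29
v -1.093 4.058 3.66
v -1.526 4.321 3.375
v -1.928 4.478 3.764
v -1.607 3.852 4.617
v -0.957 3.597 3.987
v -1.17 3.115 4.231
v -1.572 3.272 4.62
v -1.228 4.053 4.226
v -2.783 3.483 3.553
v -2.133 3.228 2.923
v -2.168 3.808 2.92
v -2.57 3.965 3.309
v -2.647 3.022 3.88
v -1.997 2.767 3.25
v -1.812 2.602 3.776
v -2.214 2.759 4.165
v -2.512 3.027 3.314
f 2 4 1
f 5 2 1
f 1 4 3
f 3 5 1
f 2 8 4
f 6 2 5
f 6 8 2
f 4 8 3
f 7 5 3
f 3 8 7
f 7 6 5
f 8 6 7
f 10 12 9
f 13 10 9
f 9 12 11
f 11 13 9
f 10 16 12
f 14 10 13
f 14 16 10
f 12 16 11
f 15 13 11
f 11 16 15
f 15 14 13
f 16 14 15
f 18 17 21
f 18 21 19
f 19 21 22
f 19 22 20
f 21 17 23
f 21 23 22
f 22 23 24
f 22 24 20
f 23 17 25
f 23 25 24
f 24 25 26
f 24 26 20
f 25 17 27
f 25 27 26
f 26 27 28
f 26 28 20
f 27 17 29
f 27 29 28
f 28 29 30
f 28 30 20
f 29 17 31
f 29 31 30
f 30 31 32
f 30 32 20
f 31 17 33
f 31 33 32
f 32 33 34
f 32 34 20
f 33 17 35
f 33 35 34
f 34 35 36
f 34 36 20
f 35 17 37
f 35 37 36
f 36 37 38
f 36 38 20
f 37 17 39
f 37 39 38
f 38 39 40
f 38 40 20
f 39 17 41
f 39 41 40
f 40 41 42
f 40 42 20
f 41 17 18
f 41 18 42
f 42 18 19
f 42 19 20
f 43 80 59
f 80 54 83
f 59 83 48
f 80 83 59
f 43 59 55
f 59 48 60
f 55 60 44
f 59 60 55
f 43 55 64
f 55 44 65
f 64 65 50
f 55 65 64
f 43 64 76
f 64 50 79
f 76 79 53
f 64 79 76
f 43 76 80
f 76 53 84
f 80 84 54
f 76 84 80
f 44 60 71
f 60 48 74
f 71 74 52
f 60 74 71
f 48 83 61
f 83 54 82
f 61 82 47
f 83 82 61
f 54 84 81
f 84 53 77
f 81 77 45
f 84 77 81
f 53 79 78
f 79 50 66
f 78 66 49
f 79 66 78
f 50 65 70
f 65 44 67
f 70 67 51
f 65 67 70
f 46 72 58
f 72 52 73
f 58 73 47
f 72 73 58
f 46 58 56
f 58 47 57
f 56 57 45
f 58 57 56
f 46 56 63
f 56 45 62
f 63 62 49
f 56 62 63
f 46 63 68
f 63 49 69
f 68 69 51
f 63 69 68
f 46 68 72
f 68 51 75
f 72 75 52
f 68 75 72
f 47 73 61
f 73 52 74
f 61 74 48
f 73 74 61
f 45 57 81
f 57 47 82
f 81 82 54
f 57 82 81
f 49 62 78
f 62 45 77
f 78 77 53
f 62 77 78
f 51 69 70
f 69 49 66
f 70 66 50
f 69 66 70
f 52 75 71
f 75 51 67
f 71 67 44
f 75 67 71



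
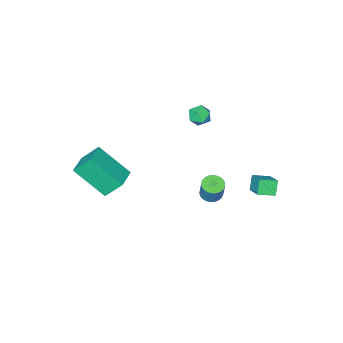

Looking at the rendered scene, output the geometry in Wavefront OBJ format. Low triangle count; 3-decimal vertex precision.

v 3.782 -5.359 0.97
v 3.201 -4.72 1.942
v 3.009 -3.915 -0.439
v 2.429 -3.277 0.533
v 4.831 -4.643 1.127
v 4.251 -4.005 2.099
v 4.059 -3.2 -0.282
v 3.478 -2.561 0.69
v -2.048 -2.689 3.174
v -1.729 -2.26 2.802
v -1.131 -3.14 3.438
v -0.812 -2.711 3.066
v -1.105 -2.513 3.614
v -1.671 -2.234 3.45
v -1.189 -3.166 2.79
v -1.755 -2.887 2.626
v -1.198 -2.555 2.564
v -1.146 -2.151 3.073
v -1.714 -3.249 3.167
v -1.662 -2.845 3.676
v -2.813 0.8 -1.143
v -3.187 0.527 -0.407
v -2.411 1.768 -0.58
v -2.786 1.495 0.156
v -2.034 0.345 -0.916
v -2.409 0.072 -0.18
v -1.633 1.313 -0.353
v -2.007 1.04 0.383
v -0.762 -1.023 -1.376
v -0.307 -0.723 -1.575
v -0.083 -0.338 -0.483
v -0.538 -0.637 -0.284
v -0.485 -0.563 -1.595
v -0.262 -0.177 -0.503
v -0.712 -0.481 -1.578
v -0.488 -0.095 -0.485
v -0.947 -0.494 -1.525
v -0.723 -0.108 -0.433
v -1.15 -0.598 -1.447
v -0.926 -0.212 -0.355
v -1.286 -0.775 -1.357
v -1.062 -0.389 -0.264
v -1.331 -0.995 -1.27
v -1.108 -0.609 -0.177
v -1.278 -1.221 -1.201
v -1.055 -0.835 -0.108
v -1.136 -1.411 -1.163
v -0.912 -1.025 -0.07
v -0.929 -1.535 -1.161
v -0.705 -1.149 -0.069
v -0.693 -1.57 -1.197
v -0.469 -1.184 -0.104
v -0.469 -1.511 -1.264
v -0.245 -1.125 -0.171
v -0.295 -1.367 -1.35
v -0.072 -0.981 -0.258
v -0.203 -1.164 -1.441
v 0.021 -0.778 -0.348
v -0.207 -0.936 -1.52
v 0.017 -0.55 -0.428
f 2 4 1
f 5 2 1
f 1 4 3
f 3 5 1
f 2 8 4
f 6 2 5
f 6 8 2
f 4 8 3
f 7 5 3
f 3 8 7
f 7 6 5
f 8 6 7
f 9 20 14
f 9 14 10
f 9 10 16
f 9 16 19
f 9 19 20
f 10 14 18
f 14 20 13
f 20 19 11
f 19 16 15
f 16 10 17
f 12 18 13
f 12 13 11
f 12 11 15
f 12 15 17
f 12 17 18
f 13 18 14
f 11 13 20
f 15 11 19
f 17 15 16
f 18 17 10
f 22 24 21
f 25 22 21
f 21 24 23
f 23 25 21
f 22 28 24
f 26 22 25
f 26 28 22
f 24 28 23
f 27 25 23
f 23 28 27
f 27 26 25
f 28 26 27
f 30 29 33
f 30 33 31
f 31 33 34
f 31 34 32
f 33 29 35
f 33 35 34
f 34 35 36
f 34 36 32
f 35 29 37
f 35 37 36
f 36 37 38
f 36 38 32
f 37 29 39
f 37 39 38
f 38 39 40
f 38 40 32
f 39 29 41
f 39 41 40
f 40 41 42
f 40 42 32
f 41 29 43
f 41 43 42
f 42 43 44
f 42 44 32
f 43 29 45
f 43 45 44
f 44 45 46
f 44 46 32
f 45 29 47
f 45 47 46
f 46 47 48
f 46 48 32
f 47 29 49
f 47 49 48
f 48 49 50
f 48 50 32
f 49 29 51
f 49 51 50
f 50 51 52
f 50 52 32
f 51 29 53
f 51 53 52
f 52 53 54
f 52 54 32
f 53 29 55
f 53 55 54
f 54 55 56
f 54 56 32
f 55 29 57
f 55 57 56
f 56 57 58
f 56 58 32
f 57 29 59
f 57 59 58
f 58 59 60
f 58 60 32
f 59 29 30
f 59 30 60
f 60 30 31
f 60 31 32



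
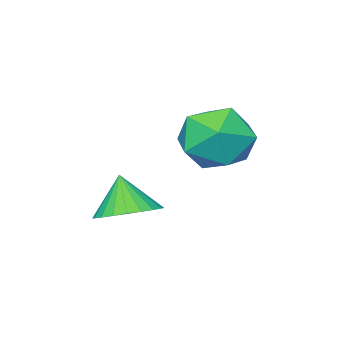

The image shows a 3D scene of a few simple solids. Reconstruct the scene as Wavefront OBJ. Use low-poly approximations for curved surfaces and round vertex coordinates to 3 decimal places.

v -0.63 1.644 2.965
v -0.203 2.024 1.984
v 1.063 1.216 3.536
v 1.49 1.596 2.555
v 1.042 2.327 3.301
v -0.004 2.591 2.948
v 0.864 0.649 2.572
v -0.182 0.913 2.219
v 0.72 1.409 1.741
v 0.83 2.446 2.191
v 0.03 0.794 3.329
v 0.14 1.831 3.779
v 1.813 -0.153 -0.016
v 2.616 0.21 0.248
v 1.667 -0.667 1.136
v 2.388 0.473 0.336
v 2.072 0.64 0.371
v 1.717 0.687 0.346
v 1.377 0.606 0.267
v 1.103 0.409 0.144
v 0.937 0.127 -0.003
v 0.904 -0.198 -0.152
v 1.01 -0.516 -0.28
v 1.238 -0.779 -0.368
v 1.554 -0.947 -0.403
v 1.909 -0.993 -0.379
v 2.25 -0.912 -0.299
v 2.524 -0.715 -0.177
v 2.689 -0.433 -0.03
v 2.722 -0.108 0.119
f 1 12 6
f 1 6 2
f 1 2 8
f 1 8 11
f 1 11 12
f 2 6 10
f 6 12 5
f 12 11 3
f 11 8 7
f 8 2 9
f 4 10 5
f 4 5 3
f 4 3 7
f 4 7 9
f 4 9 10
f 5 10 6
f 3 5 12
f 7 3 11
f 9 7 8
f 10 9 2
f 14 13 16
f 14 16 15
f 16 13 17
f 16 17 15
f 17 13 18
f 17 18 15
f 18 13 19
f 18 19 15
f 19 13 20
f 19 20 15
f 20 13 21
f 20 21 15
f 21 13 22
f 21 22 15
f 22 13 23
f 22 23 15
f 23 13 24
f 23 24 15
f 24 13 25
f 24 25 15
f 25 13 26
f 25 26 15
f 26 13 27
f 26 27 15
f 27 13 28
f 27 28 15
f 28 13 29
f 28 29 15
f 29 13 30
f 29 30 15
f 30 13 14
f 30 14 15



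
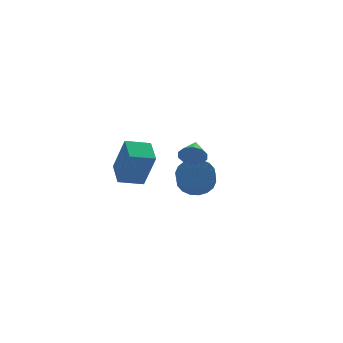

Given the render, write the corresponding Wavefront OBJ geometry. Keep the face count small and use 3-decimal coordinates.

v 3.414 3.124 -1.856
v 3.835 3.649 -1.117
v 3.587 2.622 -0.245
v 3.166 2.096 -0.984
v 3.408 3.772 -1.094
v 3.159 2.744 -0.222
v 2.981 3.766 -1.223
v 2.733 2.738 -0.351
v 2.641 3.632 -1.477
v 2.393 2.605 -0.605
v 2.454 3.398 -1.806
v 2.206 2.371 -0.934
v 2.457 3.11 -2.145
v 2.209 2.083 -1.273
v 2.649 2.824 -2.426
v 2.401 1.797 -1.555
v 2.993 2.598 -2.595
v 2.745 1.571 -1.723
v 3.421 2.476 -2.618
v 3.172 1.448 -1.746
v 3.847 2.482 -2.489
v 3.599 1.454 -1.617
v 4.187 2.615 -2.235
v 3.939 1.588 -1.363
v 4.374 2.849 -1.906
v 4.126 1.822 -1.034
v 4.371 3.137 -1.567
v 4.123 2.11 -0.695
v 4.179 3.423 -1.285
v 3.931 2.396 -0.414
v 1.97 -3.046 2.215
v 2.41 -2.951 1.667
v 2.33 -2.014 2.685
v 2.024 -2.769 1.564
v 1.617 -2.694 1.71
v 1.345 -2.752 2.049
v 1.311 -2.924 2.452
v 1.529 -3.142 2.764
v 1.915 -3.323 2.867
v 2.322 -3.399 2.721
v 2.594 -3.34 2.382
v 2.628 -3.169 1.979
v -0.553 3.138 -1.665
v -0.067 2.406 0.319
v -0.548 4.592 -1.13
v -0.062 3.861 0.854
v 0.782 3.239 -1.954
v 1.268 2.508 0.03
v 0.787 4.694 -1.419
v 1.273 3.962 0.565
f 2 1 5
f 2 5 3
f 3 5 6
f 3 6 4
f 5 1 7
f 5 7 6
f 6 7 8
f 6 8 4
f 7 1 9
f 7 9 8
f 8 9 10
f 8 10 4
f 9 1 11
f 9 11 10
f 10 11 12
f 10 12 4
f 11 1 13
f 11 13 12
f 12 13 14
f 12 14 4
f 13 1 15
f 13 15 14
f 14 15 16
f 14 16 4
f 15 1 17
f 15 17 16
f 16 17 18
f 16 18 4
f 17 1 19
f 17 19 18
f 18 19 20
f 18 20 4
f 19 1 21
f 19 21 20
f 20 21 22
f 20 22 4
f 21 1 23
f 21 23 22
f 22 23 24
f 22 24 4
f 23 1 25
f 23 25 24
f 24 25 26
f 24 26 4
f 25 1 27
f 25 27 26
f 26 27 28
f 26 28 4
f 27 1 29
f 27 29 28
f 28 29 30
f 28 30 4
f 29 1 2
f 29 2 30
f 30 2 3
f 30 3 4
f 32 31 34
f 32 34 33
f 34 31 35
f 34 35 33
f 35 31 36
f 35 36 33
f 36 31 37
f 36 37 33
f 37 31 38
f 37 38 33
f 38 31 39
f 38 39 33
f 39 31 40
f 39 40 33
f 40 31 41
f 40 41 33
f 41 31 42
f 41 42 33
f 42 31 32
f 42 32 33
f 44 46 43
f 47 44 43
f 43 46 45
f 45 47 43
f 44 50 46
f 48 44 47
f 48 50 44
f 46 50 45
f 49 47 45
f 45 50 49
f 49 48 47
f 50 48 49



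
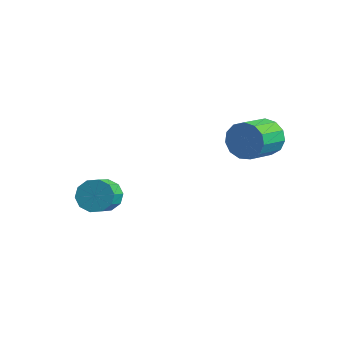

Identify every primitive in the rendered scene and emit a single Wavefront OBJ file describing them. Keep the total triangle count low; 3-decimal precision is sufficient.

v -0.881 -0.827 -4.102
v -0.388 -0.998 -4.612
v 0.034 -2.003 -3.869
v -0.459 -1.833 -3.358
v -0.197 -0.706 -4.326
v 0.225 -1.712 -3.583
v -0.267 -0.46 -3.954
v 0.155 -1.466 -3.211
v -0.572 -0.355 -3.639
v -0.15 -1.361 -2.895
v -0.995 -0.43 -3.5
v -0.572 -1.436 -2.756
v -1.374 -0.657 -3.591
v -0.952 -1.662 -2.848
v -1.565 -0.948 -3.877
v -1.143 -1.954 -3.134
v -1.495 -1.194 -4.249
v -1.073 -2.2 -3.506
v -1.19 -1.299 -4.565
v -0.768 -2.305 -3.821
v -0.768 -1.224 -4.704
v -0.345 -2.23 -3.96
v 3.226 3.466 -1.496
v 3.674 3.227 -2.152
v 3.682 1.894 -1.661
v 3.234 2.134 -1.004
v 3.981 3.35 -1.821
v 3.988 2.018 -1.33
v 4.048 3.511 -1.387
v 4.055 2.179 -0.896
v 3.854 3.657 -0.987
v 3.862 2.325 -0.496
v 3.461 3.743 -0.749
v 3.468 2.411 -0.258
v 2.993 3.741 -0.748
v 3.001 2.408 -0.256
v 2.6 3.651 -0.984
v 2.607 2.319 -0.493
v 2.405 3.503 -1.383
v 2.412 2.171 -0.891
v 2.471 3.343 -1.817
v 2.478 2.011 -1.326
v 2.777 3.222 -2.15
v 2.784 1.89 -1.658
v 3.225 3.179 -2.274
v 3.233 1.847 -1.783
f 2 1 5
f 2 5 3
f 3 5 6
f 3 6 4
f 5 1 7
f 5 7 6
f 6 7 8
f 6 8 4
f 7 1 9
f 7 9 8
f 8 9 10
f 8 10 4
f 9 1 11
f 9 11 10
f 10 11 12
f 10 12 4
f 11 1 13
f 11 13 12
f 12 13 14
f 12 14 4
f 13 1 15
f 13 15 14
f 14 15 16
f 14 16 4
f 15 1 17
f 15 17 16
f 16 17 18
f 16 18 4
f 17 1 19
f 17 19 18
f 18 19 20
f 18 20 4
f 19 1 21
f 19 21 20
f 20 21 22
f 20 22 4
f 21 1 2
f 21 2 22
f 22 2 3
f 22 3 4
f 24 23 27
f 24 27 25
f 25 27 28
f 25 28 26
f 27 23 29
f 27 29 28
f 28 29 30
f 28 30 26
f 29 23 31
f 29 31 30
f 30 31 32
f 30 32 26
f 31 23 33
f 31 33 32
f 32 33 34
f 32 34 26
f 33 23 35
f 33 35 34
f 34 35 36
f 34 36 26
f 35 23 37
f 35 37 36
f 36 37 38
f 36 38 26
f 37 23 39
f 37 39 38
f 38 39 40
f 38 40 26
f 39 23 41
f 39 41 40
f 40 41 42
f 40 42 26
f 41 23 43
f 41 43 42
f 42 43 44
f 42 44 26
f 43 23 45
f 43 45 44
f 44 45 46
f 44 46 26
f 45 23 24
f 45 24 46
f 46 24 25
f 46 25 26



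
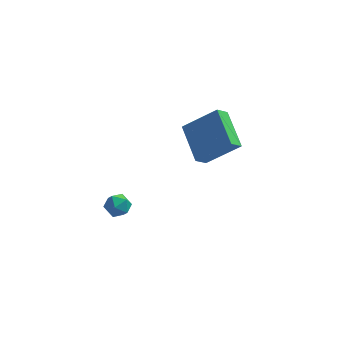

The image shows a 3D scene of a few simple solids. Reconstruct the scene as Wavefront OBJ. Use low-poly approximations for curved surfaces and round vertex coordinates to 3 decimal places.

v 3.224 2.049 -3.567
v 2.396 3.855 -2.67
v 3.681 2.547 -4.147
v 2.853 4.353 -3.249
v 4.887 2.127 -2.191
v 4.059 3.933 -1.293
v 5.344 2.625 -2.77
v 4.516 4.431 -1.873
v 0.322 -2.215 -2.332
v 0.786 -2.523 -2.747
v -0.426 -3.017 -2.573
v 0.038 -3.325 -2.988
v 0.135 -3.322 -2.301
v 0.598 -2.826 -2.152
v -0.238 -2.714 -3.168
v 0.225 -2.218 -3.019
v 0.44 -2.831 -3.264
v 0.67 -3.207 -2.728
v -0.31 -2.333 -2.592
v -0.08 -2.709 -2.056
f 2 4 1
f 5 2 1
f 1 4 3
f 3 5 1
f 2 8 4
f 6 2 5
f 6 8 2
f 4 8 3
f 7 5 3
f 3 8 7
f 7 6 5
f 8 6 7
f 9 20 14
f 9 14 10
f 9 10 16
f 9 16 19
f 9 19 20
f 10 14 18
f 14 20 13
f 20 19 11
f 19 16 15
f 16 10 17
f 12 18 13
f 12 13 11
f 12 11 15
f 12 15 17
f 12 17 18
f 13 18 14
f 11 13 20
f 15 11 19
f 17 15 16
f 18 17 10



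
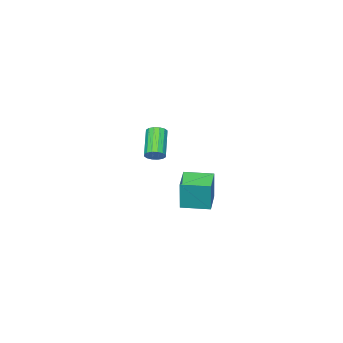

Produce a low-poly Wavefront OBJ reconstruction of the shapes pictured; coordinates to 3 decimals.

v 0.712 3.384 0.936
v 0.906 3.555 2.809
v 1.911 4.262 0.732
v 2.105 4.433 2.604
v 1.695 2.047 0.956
v 1.889 2.218 2.828
v 2.894 2.925 0.751
v 3.088 3.096 2.624
v -1.499 -3.281 0.924
v -1.002 -3.422 1.302
v -2.224 -4.48 2.514
v -2.721 -4.339 2.136
v -1.125 -3.14 1.424
v -2.347 -4.198 2.636
v -1.349 -2.896 1.412
v -2.57 -3.954 2.624
v -1.612 -2.754 1.27
v -2.834 -3.812 2.482
v -1.846 -2.754 1.035
v -3.067 -3.812 2.247
v -1.986 -2.895 0.77
v -3.208 -3.953 1.982
v -1.996 -3.14 0.546
v -3.218 -4.198 1.758
v -1.873 -3.422 0.424
v -3.095 -4.48 1.636
v -1.65 -3.666 0.436
v -2.871 -4.724 1.648
v -1.386 -3.808 0.578
v -2.608 -4.866 1.79
v -1.153 -3.808 0.813
v -2.374 -4.866 2.025
v -1.012 -3.667 1.078
v -2.234 -4.725 2.29
f 2 4 1
f 5 2 1
f 1 4 3
f 3 5 1
f 2 8 4
f 6 2 5
f 6 8 2
f 4 8 3
f 7 5 3
f 3 8 7
f 7 6 5
f 8 6 7
f 10 9 13
f 10 13 11
f 11 13 14
f 11 14 12
f 13 9 15
f 13 15 14
f 14 15 16
f 14 16 12
f 15 9 17
f 15 17 16
f 16 17 18
f 16 18 12
f 17 9 19
f 17 19 18
f 18 19 20
f 18 20 12
f 19 9 21
f 19 21 20
f 20 21 22
f 20 22 12
f 21 9 23
f 21 23 22
f 22 23 24
f 22 24 12
f 23 9 25
f 23 25 24
f 24 25 26
f 24 26 12
f 25 9 27
f 25 27 26
f 26 27 28
f 26 28 12
f 27 9 29
f 27 29 28
f 28 29 30
f 28 30 12
f 29 9 31
f 29 31 30
f 30 31 32
f 30 32 12
f 31 9 33
f 31 33 32
f 32 33 34
f 32 34 12
f 33 9 10
f 33 10 34
f 34 10 11
f 34 11 12



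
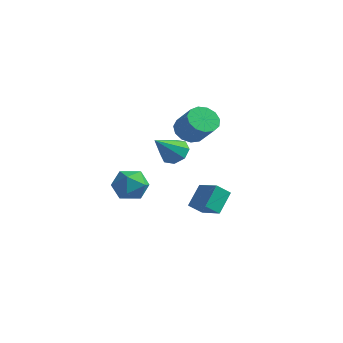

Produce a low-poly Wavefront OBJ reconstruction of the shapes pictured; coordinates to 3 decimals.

v 0.155 1.81 0.063
v 0.619 1.282 -0.605
v 0.185 0.15 1.397
v 1.085 1.649 -0.159
v 1.007 2.11 0.417
v 0.429 2.396 0.786
v -0.309 2.338 0.731
v -0.776 1.972 0.285
v -0.697 1.51 -0.291
v -0.119 1.225 -0.66
v 0.74 3.46 -5.055
v 0.422 2.622 -4.334
v 0.543 4.61 -3.805
v 0.225 3.772 -3.084
v 2.295 3.248 -4.616
v 1.977 2.41 -3.895
v 2.098 4.398 -3.366
v 1.78 3.56 -2.645
v 0.408 -1.732 -0.789
v 1.518 -1.613 -1.165
v 0.582 -3.627 -0.875
v 1.692 -3.508 -1.251
v 1.411 -3.219 -0.145
v 1.303 -2.047 -0.091
v 0.797 -3.193 -1.949
v 0.689 -2.021 -1.895
v 1.758 -2.516 -1.882
v 2.137 -2.532 -0.767
v -0.037 -2.708 -1.273
v 0.342 -2.724 -0.158
v 1.795 1.292 2.311
v 2.399 1.889 1.782
v 3.748 1.585 2.98
v 3.145 0.988 3.509
v 2.139 2.218 2.158
v 3.489 1.915 3.356
v 1.77 2.254 2.583
v 3.12 1.95 3.781
v 1.409 1.984 2.921
v 2.759 1.68 4.119
v 1.171 1.494 3.066
v 2.521 1.191 4.264
v 1.131 0.94 2.97
v 2.48 0.637 4.168
v 1.302 0.498 2.666
v 2.651 0.194 3.864
v 1.629 0.308 2.249
v 2.979 0.004 3.447
v 2.009 0.43 1.851
v 3.359 0.126 3.049
v 2.322 0.826 1.6
v 3.671 0.522 2.798
v 2.467 1.37 1.574
v 3.816 1.066 2.772
f 2 1 4
f 2 4 3
f 4 1 5
f 4 5 3
f 5 1 6
f 5 6 3
f 6 1 7
f 6 7 3
f 7 1 8
f 7 8 3
f 8 1 9
f 8 9 3
f 9 1 10
f 9 10 3
f 10 1 2
f 10 2 3
f 12 14 11
f 15 12 11
f 11 14 13
f 13 15 11
f 12 18 14
f 16 12 15
f 16 18 12
f 14 18 13
f 17 15 13
f 13 18 17
f 17 16 15
f 18 16 17
f 19 30 24
f 19 24 20
f 19 20 26
f 19 26 29
f 19 29 30
f 20 24 28
f 24 30 23
f 30 29 21
f 29 26 25
f 26 20 27
f 22 28 23
f 22 23 21
f 22 21 25
f 22 25 27
f 22 27 28
f 23 28 24
f 21 23 30
f 25 21 29
f 27 25 26
f 28 27 20
f 32 31 35
f 32 35 33
f 33 35 36
f 33 36 34
f 35 31 37
f 35 37 36
f 36 37 38
f 36 38 34
f 37 31 39
f 37 39 38
f 38 39 40
f 38 40 34
f 39 31 41
f 39 41 40
f 40 41 42
f 40 42 34
f 41 31 43
f 41 43 42
f 42 43 44
f 42 44 34
f 43 31 45
f 43 45 44
f 44 45 46
f 44 46 34
f 45 31 47
f 45 47 46
f 46 47 48
f 46 48 34
f 47 31 49
f 47 49 48
f 48 49 50
f 48 50 34
f 49 31 51
f 49 51 50
f 50 51 52
f 50 52 34
f 51 31 53
f 51 53 52
f 52 53 54
f 52 54 34
f 53 31 32
f 53 32 54
f 54 32 33
f 54 33 34



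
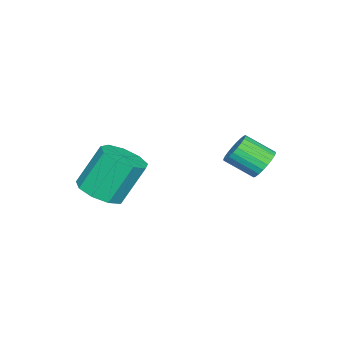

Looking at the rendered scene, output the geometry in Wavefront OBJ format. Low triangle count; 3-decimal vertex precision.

v -0.789 -0.015 0.353
v -0.515 0.331 0.801
v -0.336 -0.658 1.456
v -0.611 -1.005 1.007
v -0.75 0.337 0.874
v -0.571 -0.653 1.528
v -0.991 0.288 0.867
v -0.812 -0.701 1.521
v -1.201 0.194 0.781
v -1.022 -0.796 1.436
v -1.349 0.068 0.631
v -1.17 -0.922 1.285
v -1.411 -0.071 0.438
v -1.232 -1.061 1.092
v -1.379 -0.202 0.232
v -1.2 -1.191 0.887
v -1.257 -0.304 0.044
v -1.078 -1.293 0.699
v -1.064 -0.362 -0.096
v -0.885 -1.351 0.559
v -0.829 -0.367 -0.168
v -0.65 -1.357 0.486
v -0.588 -0.319 -0.161
v -0.409 -1.308 0.493
v -0.378 -0.224 -0.076
v -0.199 -1.214 0.579
v -0.23 -0.098 0.075
v -0.051 -1.088 0.729
v -0.168 0.041 0.268
v 0.011 -0.949 0.922
v -0.2 0.171 0.473
v -0.021 -0.818 1.128
v -0.322 0.273 0.661
v -0.143 -0.716 1.316
v 2.66 -4.276 -0.066
v 3.471 -4.155 0.191
v 2.912 -3.542 1.664
v 2.1 -3.664 1.406
v 3.273 -3.674 -0.084
v 2.714 -3.061 1.388
v 2.788 -3.475 -0.351
v 2.229 -2.862 1.121
v 2.243 -3.651 -0.485
v 1.684 -3.038 0.988
v 1.893 -4.12 -0.423
v 1.334 -3.507 1.05
v 1.901 -4.662 -0.194
v 1.342 -4.049 1.279
v 2.265 -5.023 0.095
v 1.706 -4.41 1.567
v 2.813 -5.035 0.308
v 2.254 -4.422 1.78
v 3.289 -4.692 0.346
v 2.73 -4.079 1.818
f 2 1 5
f 2 5 3
f 3 5 6
f 3 6 4
f 5 1 7
f 5 7 6
f 6 7 8
f 6 8 4
f 7 1 9
f 7 9 8
f 8 9 10
f 8 10 4
f 9 1 11
f 9 11 10
f 10 11 12
f 10 12 4
f 11 1 13
f 11 13 12
f 12 13 14
f 12 14 4
f 13 1 15
f 13 15 14
f 14 15 16
f 14 16 4
f 15 1 17
f 15 17 16
f 16 17 18
f 16 18 4
f 17 1 19
f 17 19 18
f 18 19 20
f 18 20 4
f 19 1 21
f 19 21 20
f 20 21 22
f 20 22 4
f 21 1 23
f 21 23 22
f 22 23 24
f 22 24 4
f 23 1 25
f 23 25 24
f 24 25 26
f 24 26 4
f 25 1 27
f 25 27 26
f 26 27 28
f 26 28 4
f 27 1 29
f 27 29 28
f 28 29 30
f 28 30 4
f 29 1 31
f 29 31 30
f 30 31 32
f 30 32 4
f 31 1 33
f 31 33 32
f 32 33 34
f 32 34 4
f 33 1 2
f 33 2 34
f 34 2 3
f 34 3 4
f 36 35 39
f 36 39 37
f 37 39 40
f 37 40 38
f 39 35 41
f 39 41 40
f 40 41 42
f 40 42 38
f 41 35 43
f 41 43 42
f 42 43 44
f 42 44 38
f 43 35 45
f 43 45 44
f 44 45 46
f 44 46 38
f 45 35 47
f 45 47 46
f 46 47 48
f 46 48 38
f 47 35 49
f 47 49 48
f 48 49 50
f 48 50 38
f 49 35 51
f 49 51 50
f 50 51 52
f 50 52 38
f 51 35 53
f 51 53 52
f 52 53 54
f 52 54 38
f 53 35 36
f 53 36 54
f 54 36 37
f 54 37 38



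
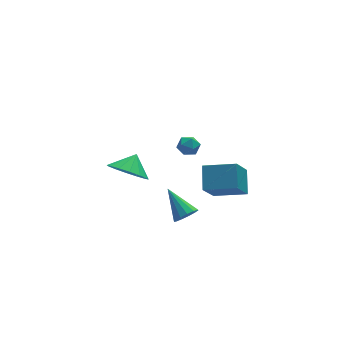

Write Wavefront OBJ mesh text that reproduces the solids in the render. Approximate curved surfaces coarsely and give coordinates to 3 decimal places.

v -4.018 -2.626 3.195
v -3.477 -2.203 2.387
v -3.402 -2.054 3.905
v -3.896 -1.86 2.473
v -4.348 -1.721 2.752
v -4.711 -1.825 3.15
v -4.888 -2.144 3.56
v -4.832 -2.592 3.872
v -4.558 -3.049 4.003
v -4.139 -3.392 3.917
v -3.687 -3.531 3.637
v -3.324 -3.427 3.239
v -3.147 -3.108 2.829
v -3.203 -2.66 2.517
v 1.446 0.768 -3.168
v 0.547 -0.15 -1.622
v 1.8 1.894 -2.292
v 0.901 0.976 -0.747
v 2.979 -0.036 -2.753
v 2.08 -0.954 -1.208
v 3.333 1.09 -1.878
v 2.434 0.172 -0.332
v -0.61 -1.082 -2.532
v -0.328 -1.385 -1.967
v -1.11 0.362 -1.508
v -0.042 -1.169 -2.132
v 0.064 -0.926 -2.423
v -0.044 -0.732 -2.75
v -0.332 -0.65 -3.007
v -0.707 -0.704 -3.113
v -1.052 -0.879 -3.035
v -1.257 -1.118 -2.797
v -1.256 -1.346 -2.475
v -1.05 -1.49 -2.171
v -0.704 -1.505 -1.982
v 0.805 3.618 -1.089
v 1.258 3.457 -0.633
v 0.462 2.603 -1.107
v 0.915 2.442 -0.651
v 0.402 2.828 -0.487
v 0.614 3.455 -0.476
v 1.106 2.605 -1.264
v 1.318 3.232 -1.253
v 1.444 2.831 -0.741
v 1.008 2.969 -0.261
v 0.712 3.091 -1.479
v 0.276 3.229 -0.999
f 2 1 4
f 2 4 3
f 4 1 5
f 4 5 3
f 5 1 6
f 5 6 3
f 6 1 7
f 6 7 3
f 7 1 8
f 7 8 3
f 8 1 9
f 8 9 3
f 9 1 10
f 9 10 3
f 10 1 11
f 10 11 3
f 11 1 12
f 11 12 3
f 12 1 13
f 12 13 3
f 13 1 14
f 13 14 3
f 14 1 2
f 14 2 3
f 16 18 15
f 19 16 15
f 15 18 17
f 17 19 15
f 16 22 18
f 20 16 19
f 20 22 16
f 18 22 17
f 21 19 17
f 17 22 21
f 21 20 19
f 22 20 21
f 24 23 26
f 24 26 25
f 26 23 27
f 26 27 25
f 27 23 28
f 27 28 25
f 28 23 29
f 28 29 25
f 29 23 30
f 29 30 25
f 30 23 31
f 30 31 25
f 31 23 32
f 31 32 25
f 32 23 33
f 32 33 25
f 33 23 34
f 33 34 25
f 34 23 35
f 34 35 25
f 35 23 24
f 35 24 25
f 36 47 41
f 36 41 37
f 36 37 43
f 36 43 46
f 36 46 47
f 37 41 45
f 41 47 40
f 47 46 38
f 46 43 42
f 43 37 44
f 39 45 40
f 39 40 38
f 39 38 42
f 39 42 44
f 39 44 45
f 40 45 41
f 38 40 47
f 42 38 46
f 44 42 43
f 45 44 37



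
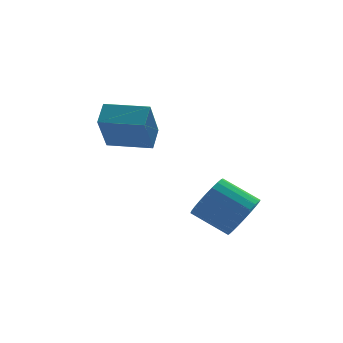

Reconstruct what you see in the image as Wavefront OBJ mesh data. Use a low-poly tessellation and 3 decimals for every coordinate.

v 1.242 -0.75 -2.388
v 1.751 -0.926 -1.521
v 0.646 0.095 -0.666
v 0.138 0.27 -1.532
v 1.941 -0.604 -1.659
v 0.836 0.416 -0.804
v 2.025 -0.305 -1.908
v 0.92 0.715 -1.053
v 1.989 -0.074 -2.23
v 0.885 0.947 -1.375
v 1.84 0.055 -2.576
v 0.735 1.075 -1.72
v 1.6 0.06 -2.893
v 0.495 1.081 -2.038
v 1.305 -0.057 -3.133
v 0.201 0.963 -2.278
v 1.001 -0.28 -3.26
v -0.104 0.74 -2.405
v 0.734 -0.575 -3.254
v -0.371 0.446 -2.399
v 0.544 -0.896 -3.116
v -0.561 0.124 -2.261
v 0.46 -1.195 -2.867
v -0.645 -0.175 -2.012
v 0.495 -1.427 -2.545
v -0.609 -0.406 -1.69
v 0.645 -1.555 -2.2
v -0.46 -0.535 -1.344
v 0.885 -1.561 -1.882
v -0.22 -0.54 -1.027
v 1.179 -1.443 -1.642
v 0.075 -0.423 -0.787
v 1.484 -1.22 -1.515
v 0.379 -0.2 -0.66
v -2.559 4.015 -0.029
v -3.218 3.055 1.683
v -2.078 4.758 0.573
v -2.737 3.798 2.285
v -1.023 3.002 -0.005
v -1.682 2.042 1.707
v -0.542 3.745 0.597
v -1.201 2.785 2.309
f 2 1 5
f 2 5 3
f 3 5 6
f 3 6 4
f 5 1 7
f 5 7 6
f 6 7 8
f 6 8 4
f 7 1 9
f 7 9 8
f 8 9 10
f 8 10 4
f 9 1 11
f 9 11 10
f 10 11 12
f 10 12 4
f 11 1 13
f 11 13 12
f 12 13 14
f 12 14 4
f 13 1 15
f 13 15 14
f 14 15 16
f 14 16 4
f 15 1 17
f 15 17 16
f 16 17 18
f 16 18 4
f 17 1 19
f 17 19 18
f 18 19 20
f 18 20 4
f 19 1 21
f 19 21 20
f 20 21 22
f 20 22 4
f 21 1 23
f 21 23 22
f 22 23 24
f 22 24 4
f 23 1 25
f 23 25 24
f 24 25 26
f 24 26 4
f 25 1 27
f 25 27 26
f 26 27 28
f 26 28 4
f 27 1 29
f 27 29 28
f 28 29 30
f 28 30 4
f 29 1 31
f 29 31 30
f 30 31 32
f 30 32 4
f 31 1 33
f 31 33 32
f 32 33 34
f 32 34 4
f 33 1 2
f 33 2 34
f 34 2 3
f 34 3 4
f 36 38 35
f 39 36 35
f 35 38 37
f 37 39 35
f 36 42 38
f 40 36 39
f 40 42 36
f 38 42 37
f 41 39 37
f 37 42 41
f 41 40 39
f 42 40 41



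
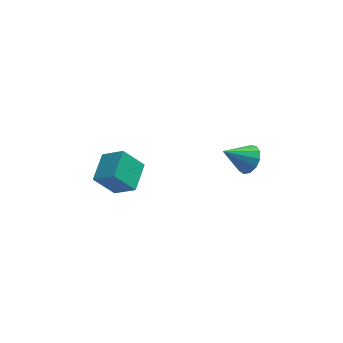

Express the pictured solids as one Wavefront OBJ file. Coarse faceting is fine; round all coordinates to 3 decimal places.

v 4.738 2.891 2.913
v 5.384 2.84 3.727
v 3.142 2.689 4.167
v 5.255 3.407 3.654
v 4.962 3.81 3.345
v 4.598 3.921 2.899
v 4.279 3.705 2.458
v 4.105 3.23 2.161
v 4.133 2.648 2.103
v 4.353 2.142 2.302
v 4.695 1.875 2.695
v 5.051 1.929 3.158
v 5.308 2.289 3.542
v -3.306 2.449 0.882
v -4.548 2.526 2.356
v -2.609 4.246 1.375
v -3.851 4.323 2.85
v -2.109 1.697 1.93
v -3.351 1.774 3.405
v -1.412 3.494 2.424
v -2.654 3.571 3.898
f 2 1 4
f 2 4 3
f 4 1 5
f 4 5 3
f 5 1 6
f 5 6 3
f 6 1 7
f 6 7 3
f 7 1 8
f 7 8 3
f 8 1 9
f 8 9 3
f 9 1 10
f 9 10 3
f 10 1 11
f 10 11 3
f 11 1 12
f 11 12 3
f 12 1 13
f 12 13 3
f 13 1 2
f 13 2 3
f 15 17 14
f 18 15 14
f 14 17 16
f 16 18 14
f 15 21 17
f 19 15 18
f 19 21 15
f 17 21 16
f 20 18 16
f 16 21 20
f 20 19 18
f 21 19 20



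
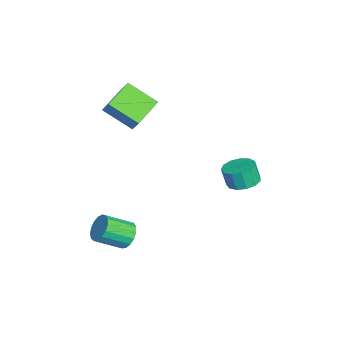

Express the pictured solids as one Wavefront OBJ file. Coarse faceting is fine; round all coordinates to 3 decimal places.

v 2.816 -3.21 -2.899
v 3.582 -3.242 -3.265
v 3.951 -4.662 -2.367
v 3.184 -4.63 -2.001
v 3.642 -3.016 -2.932
v 4.011 -4.436 -2.034
v 3.513 -2.834 -2.592
v 3.882 -4.254 -1.694
v 3.224 -2.739 -2.322
v 3.593 -4.159 -1.424
v 2.842 -2.751 -2.184
v 3.211 -4.171 -1.286
v 2.453 -2.869 -2.21
v 2.822 -4.288 -1.312
v 2.148 -3.064 -2.394
v 2.517 -4.484 -1.496
v 1.995 -3.293 -2.694
v 2.364 -4.713 -1.796
v 2.03 -3.503 -3.04
v 2.399 -4.923 -2.142
v 2.246 -3.646 -3.354
v 2.615 -5.066 -2.456
v 2.591 -3.689 -3.564
v 2.96 -5.109 -2.666
v 2.989 -3.622 -3.622
v 3.358 -5.042 -2.724
v 3.346 -3.461 -3.514
v 3.715 -4.881 -2.616
v -1.28 -3.055 2.407
v -1.877 -4.658 3.482
v -3.044 -2.093 2.863
v -3.641 -3.696 3.937
v -0.899 -2.704 3.143
v -1.496 -4.307 4.217
v -2.663 -1.742 3.598
v -3.26 -3.345 4.673
v 1.153 2.762 0.151
v 2.003 2.409 0.158
v 1.876 2.124 1.275
v 1.027 2.478 1.269
v 2.051 2.908 0.29
v 1.924 2.623 1.408
v 1.814 3.361 0.379
v 1.687 3.076 1.496
v 1.368 3.623 0.395
v 1.241 3.338 1.512
v 0.853 3.613 0.334
v 0.726 3.328 1.451
v 0.434 3.332 0.215
v 0.307 3.047 1.332
v 0.243 2.871 0.076
v 0.116 2.586 1.193
v 0.341 2.375 -0.04
v 0.214 2.09 1.078
v 0.697 2.002 -0.094
v 0.571 1.717 1.023
v 1.198 1.871 -0.071
v 1.071 1.586 1.047
v 1.685 2.023 0.023
v 1.558 1.738 1.14
f 2 1 5
f 2 5 3
f 3 5 6
f 3 6 4
f 5 1 7
f 5 7 6
f 6 7 8
f 6 8 4
f 7 1 9
f 7 9 8
f 8 9 10
f 8 10 4
f 9 1 11
f 9 11 10
f 10 11 12
f 10 12 4
f 11 1 13
f 11 13 12
f 12 13 14
f 12 14 4
f 13 1 15
f 13 15 14
f 14 15 16
f 14 16 4
f 15 1 17
f 15 17 16
f 16 17 18
f 16 18 4
f 17 1 19
f 17 19 18
f 18 19 20
f 18 20 4
f 19 1 21
f 19 21 20
f 20 21 22
f 20 22 4
f 21 1 23
f 21 23 22
f 22 23 24
f 22 24 4
f 23 1 25
f 23 25 24
f 24 25 26
f 24 26 4
f 25 1 27
f 25 27 26
f 26 27 28
f 26 28 4
f 27 1 2
f 27 2 28
f 28 2 3
f 28 3 4
f 30 32 29
f 33 30 29
f 29 32 31
f 31 33 29
f 30 36 32
f 34 30 33
f 34 36 30
f 32 36 31
f 35 33 31
f 31 36 35
f 35 34 33
f 36 34 35
f 38 37 41
f 38 41 39
f 39 41 42
f 39 42 40
f 41 37 43
f 41 43 42
f 42 43 44
f 42 44 40
f 43 37 45
f 43 45 44
f 44 45 46
f 44 46 40
f 45 37 47
f 45 47 46
f 46 47 48
f 46 48 40
f 47 37 49
f 47 49 48
f 48 49 50
f 48 50 40
f 49 37 51
f 49 51 50
f 50 51 52
f 50 52 40
f 51 37 53
f 51 53 52
f 52 53 54
f 52 54 40
f 53 37 55
f 53 55 54
f 54 55 56
f 54 56 40
f 55 37 57
f 55 57 56
f 56 57 58
f 56 58 40
f 57 37 59
f 57 59 58
f 58 59 60
f 58 60 40
f 59 37 38
f 59 38 60
f 60 38 39
f 60 39 40

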